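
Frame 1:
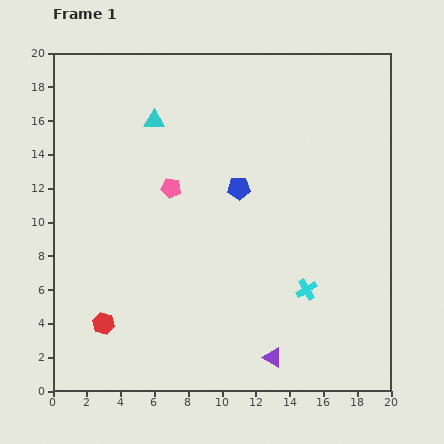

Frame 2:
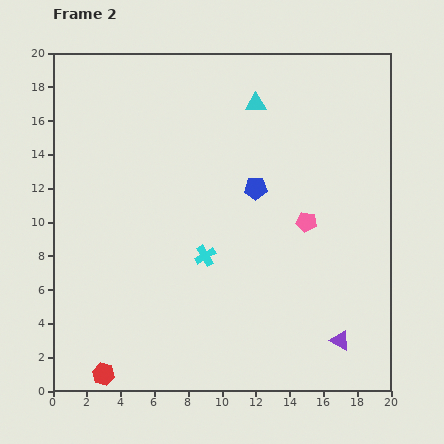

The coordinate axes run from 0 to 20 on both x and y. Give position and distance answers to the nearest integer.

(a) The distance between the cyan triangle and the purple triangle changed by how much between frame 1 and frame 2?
-1

Distance in frame 1: 16. Distance in frame 2: 15.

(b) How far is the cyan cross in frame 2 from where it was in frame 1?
6

The cyan cross moved from (15, 6) to (9, 8), a distance of √(6² + 2²) ≈ 6.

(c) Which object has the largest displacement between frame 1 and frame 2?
the pink pentagon

(moved 8; next 6)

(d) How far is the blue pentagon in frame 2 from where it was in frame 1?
1

The blue pentagon moved from (11, 12) to (12, 12), a distance of √(1² + 0²) ≈ 1.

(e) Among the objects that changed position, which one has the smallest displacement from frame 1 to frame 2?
the blue pentagon

(moved 1)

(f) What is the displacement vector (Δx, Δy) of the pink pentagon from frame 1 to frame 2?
(8, -2)

The pink pentagon was at (7, 12) in frame 1 and (15, 10) in frame 2.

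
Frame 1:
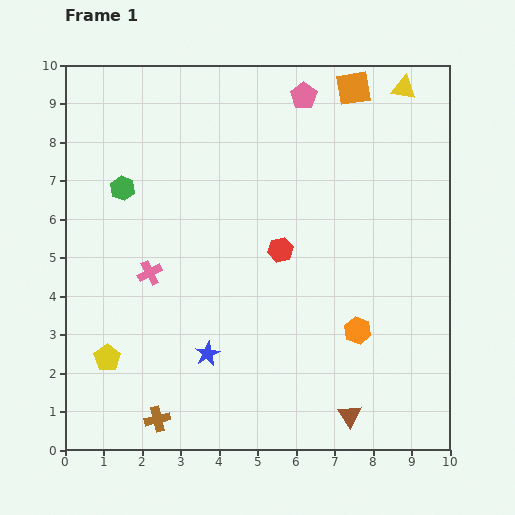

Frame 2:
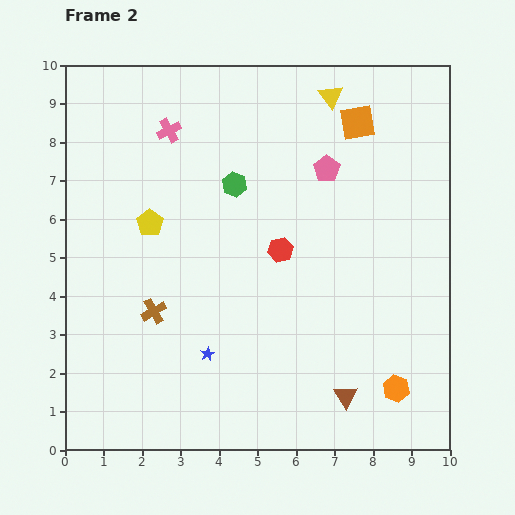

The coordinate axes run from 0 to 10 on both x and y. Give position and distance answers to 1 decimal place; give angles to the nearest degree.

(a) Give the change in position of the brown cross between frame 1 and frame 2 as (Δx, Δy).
(-0.1, 2.8)

The brown cross was at (2.4, 0.8) in frame 1 and (2.3, 3.6) in frame 2.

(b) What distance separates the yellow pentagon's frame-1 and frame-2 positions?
3.7

The yellow pentagon moved from (1.1, 2.4) to (2.2, 5.9), a distance of √(1.1² + 3.5²) ≈ 3.7.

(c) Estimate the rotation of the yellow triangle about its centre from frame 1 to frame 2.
43° clockwise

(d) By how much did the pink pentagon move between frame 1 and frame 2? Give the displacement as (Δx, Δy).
(0.6, -1.9)

The pink pentagon was at (6.2, 9.2) in frame 1 and (6.8, 7.3) in frame 2.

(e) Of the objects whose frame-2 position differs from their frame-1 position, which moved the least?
the brown triangle

(moved 0.5)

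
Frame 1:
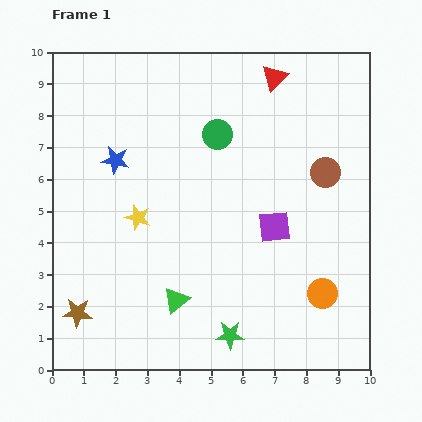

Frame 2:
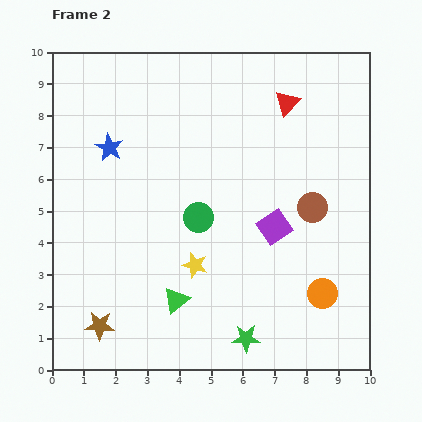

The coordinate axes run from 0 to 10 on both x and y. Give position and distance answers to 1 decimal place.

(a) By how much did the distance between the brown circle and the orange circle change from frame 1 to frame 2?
-1.1

Distance in frame 1: 3.8. Distance in frame 2: 2.7.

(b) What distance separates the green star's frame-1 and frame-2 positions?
0.5

The green star moved from (5.6, 1.1) to (6.1, 1.0), a distance of √(0.5² + 0.1²) ≈ 0.5.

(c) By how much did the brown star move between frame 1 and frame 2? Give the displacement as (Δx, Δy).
(0.7, -0.4)

The brown star was at (0.8, 1.8) in frame 1 and (1.5, 1.4) in frame 2.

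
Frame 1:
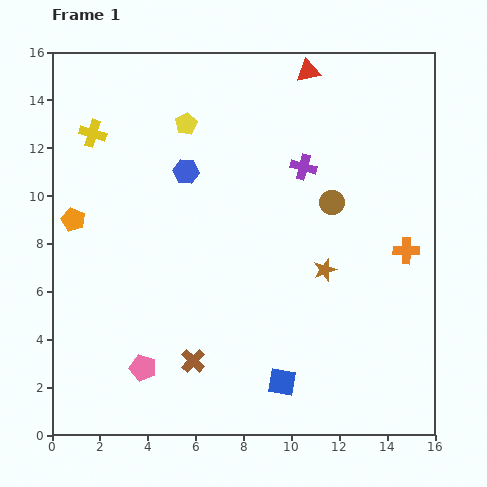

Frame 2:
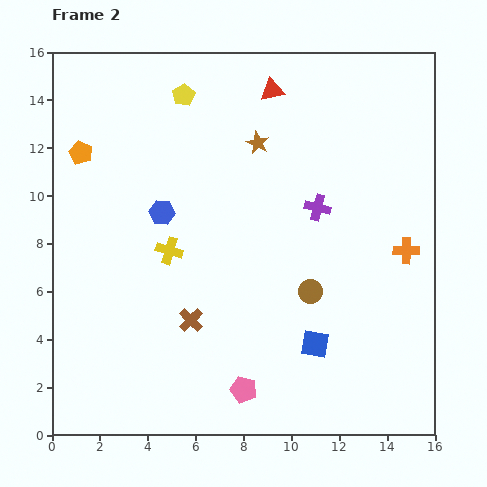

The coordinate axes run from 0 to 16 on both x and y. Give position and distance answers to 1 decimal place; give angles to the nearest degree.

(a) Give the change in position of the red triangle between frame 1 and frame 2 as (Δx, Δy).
(-1.5, -0.8)

The red triangle was at (10.7, 15.2) in frame 1 and (9.2, 14.4) in frame 2.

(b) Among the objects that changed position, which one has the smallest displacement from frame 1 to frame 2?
the yellow pentagon

(moved 1.2)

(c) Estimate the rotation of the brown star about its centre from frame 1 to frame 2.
26° counter-clockwise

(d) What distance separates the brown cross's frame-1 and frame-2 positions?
1.7

The brown cross moved from (5.9, 3.1) to (5.8, 4.8), a distance of √(0.1² + 1.7²) ≈ 1.7.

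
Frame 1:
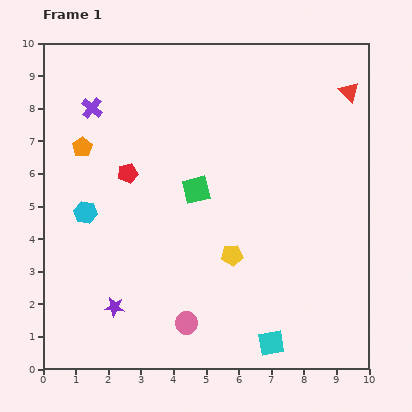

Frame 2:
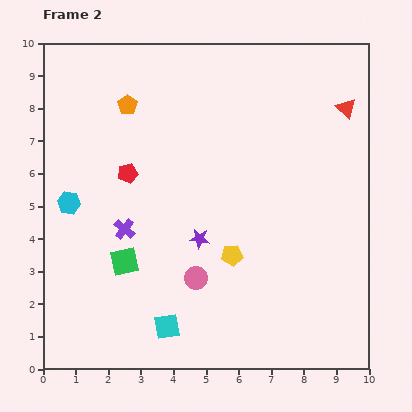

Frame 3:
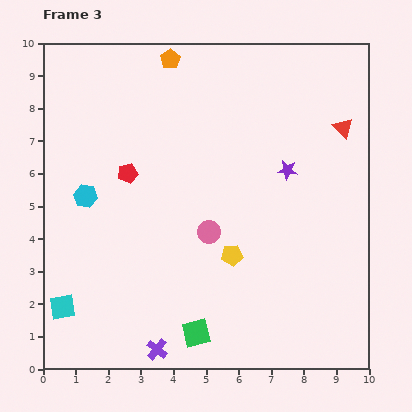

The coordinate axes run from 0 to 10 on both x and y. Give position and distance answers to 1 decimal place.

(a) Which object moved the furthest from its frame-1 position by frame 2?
the purple cross

(moved 3.8; next 3.3)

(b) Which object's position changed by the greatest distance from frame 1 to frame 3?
the purple cross

(moved 7.7; next 6.8)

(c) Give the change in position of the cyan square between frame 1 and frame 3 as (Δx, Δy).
(-6.4, 1.1)

The cyan square was at (7.0, 0.8) in frame 1 and (0.6, 1.9) in frame 3.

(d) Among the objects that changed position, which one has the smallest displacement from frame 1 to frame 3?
the cyan hexagon

(moved 0.5)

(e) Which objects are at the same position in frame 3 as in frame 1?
the red pentagon, the yellow pentagon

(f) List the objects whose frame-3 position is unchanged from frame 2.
the red pentagon, the yellow pentagon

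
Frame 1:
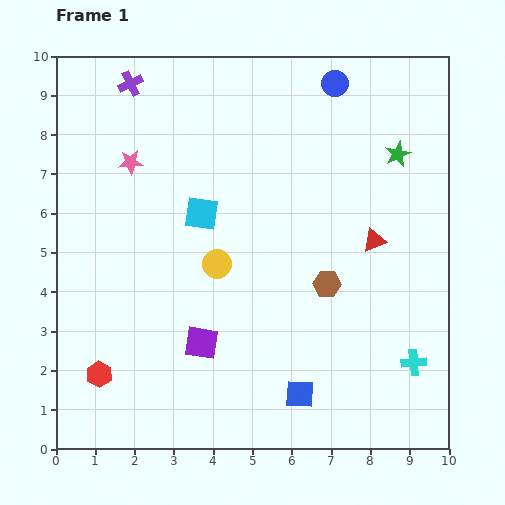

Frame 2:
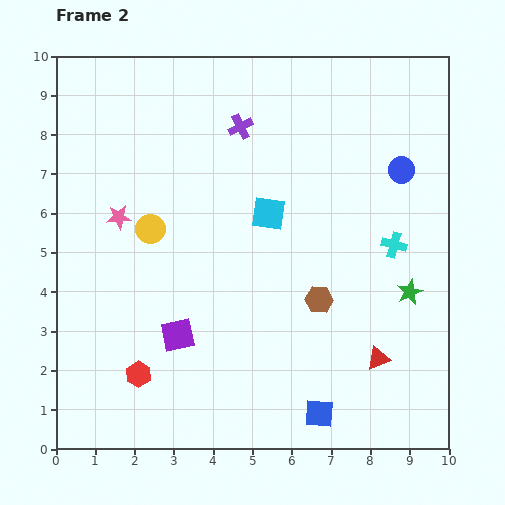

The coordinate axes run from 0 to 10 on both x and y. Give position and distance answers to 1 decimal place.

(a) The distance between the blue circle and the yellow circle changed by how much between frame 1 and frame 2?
+1.1

Distance in frame 1: 5.5. Distance in frame 2: 6.6.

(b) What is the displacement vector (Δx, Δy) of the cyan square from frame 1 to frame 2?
(1.7, 0.0)

The cyan square was at (3.7, 6.0) in frame 1 and (5.4, 6.0) in frame 2.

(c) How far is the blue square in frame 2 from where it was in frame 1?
0.7

The blue square moved from (6.2, 1.4) to (6.7, 0.9), a distance of √(0.5² + 0.5²) ≈ 0.7.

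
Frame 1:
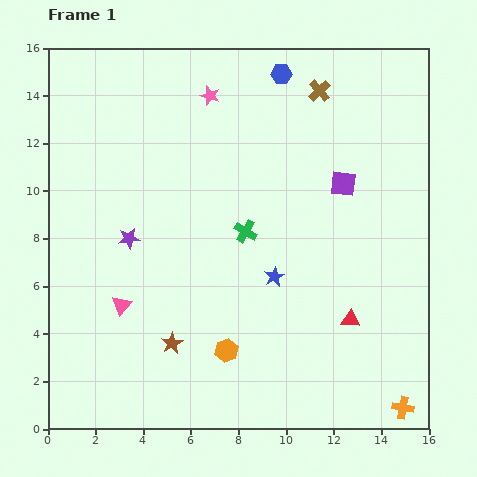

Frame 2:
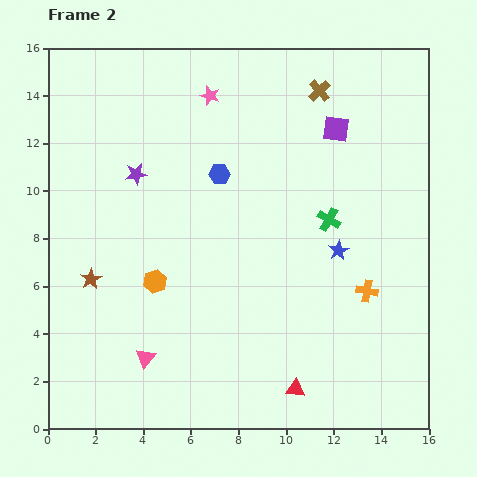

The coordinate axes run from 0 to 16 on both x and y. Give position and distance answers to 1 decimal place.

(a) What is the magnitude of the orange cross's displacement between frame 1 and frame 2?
5.1

The orange cross moved from (14.9, 0.9) to (13.4, 5.8), a distance of √(1.5² + 4.9²) ≈ 5.1.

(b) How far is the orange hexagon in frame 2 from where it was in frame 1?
4.2

The orange hexagon moved from (7.5, 3.3) to (4.5, 6.2), a distance of √(3.0² + 2.9²) ≈ 4.2.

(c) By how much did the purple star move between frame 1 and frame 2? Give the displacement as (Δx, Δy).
(0.3, 2.7)

The purple star was at (3.4, 8.0) in frame 1 and (3.7, 10.7) in frame 2.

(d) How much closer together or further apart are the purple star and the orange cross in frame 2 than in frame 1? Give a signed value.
-2.6

Distance in frame 1: 13.5. Distance in frame 2: 10.9.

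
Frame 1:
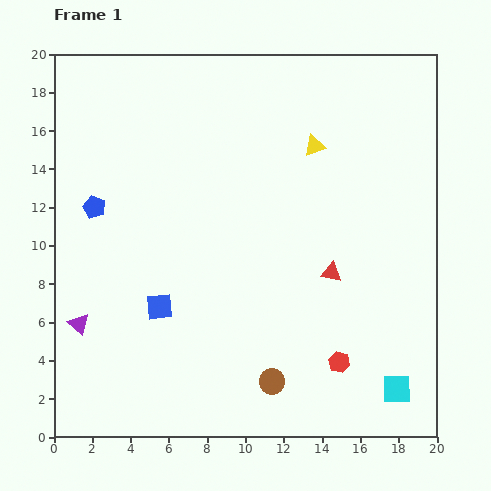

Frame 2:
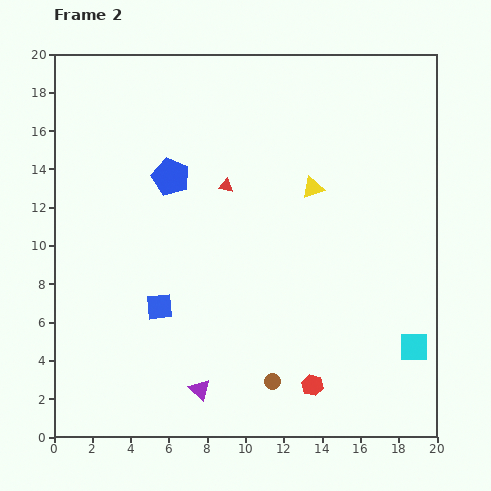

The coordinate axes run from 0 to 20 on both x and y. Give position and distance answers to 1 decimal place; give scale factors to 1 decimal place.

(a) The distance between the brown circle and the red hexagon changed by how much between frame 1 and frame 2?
-1.5

Distance in frame 1: 3.6. Distance in frame 2: 2.1.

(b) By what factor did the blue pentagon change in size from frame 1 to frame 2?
1.7×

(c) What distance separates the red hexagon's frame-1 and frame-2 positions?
1.8

The red hexagon moved from (14.9, 3.9) to (13.5, 2.7), a distance of √(1.4² + 1.2²) ≈ 1.8.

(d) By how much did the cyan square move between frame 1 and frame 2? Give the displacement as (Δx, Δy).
(0.9, 2.2)

The cyan square was at (17.9, 2.5) in frame 1 and (18.8, 4.7) in frame 2.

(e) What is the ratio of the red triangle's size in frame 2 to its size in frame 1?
0.7×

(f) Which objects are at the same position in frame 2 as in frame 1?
the blue square, the brown circle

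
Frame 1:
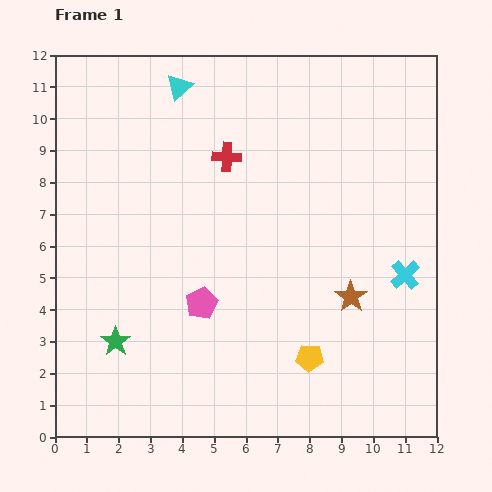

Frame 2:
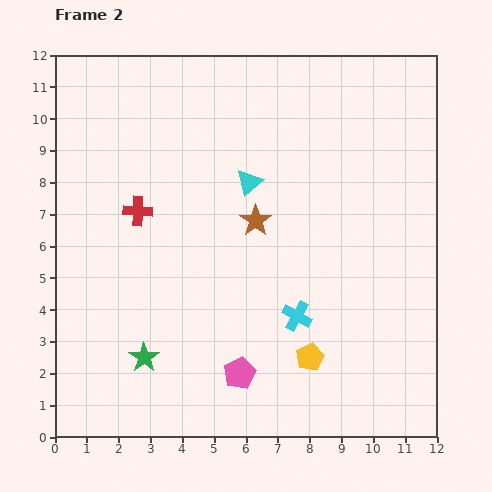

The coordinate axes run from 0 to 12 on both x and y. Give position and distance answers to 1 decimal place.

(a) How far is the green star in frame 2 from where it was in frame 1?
1.0

The green star moved from (1.9, 3.0) to (2.8, 2.5), a distance of √(0.9² + 0.5²) ≈ 1.0.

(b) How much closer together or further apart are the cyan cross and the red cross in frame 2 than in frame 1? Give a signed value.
-0.7

Distance in frame 1: 6.7. Distance in frame 2: 6.0.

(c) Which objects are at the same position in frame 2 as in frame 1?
the yellow pentagon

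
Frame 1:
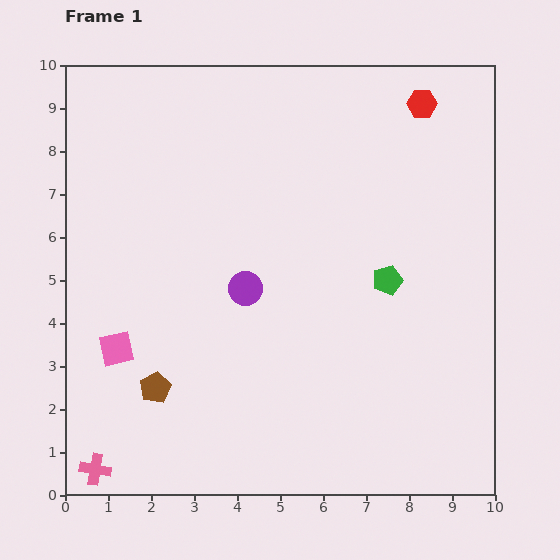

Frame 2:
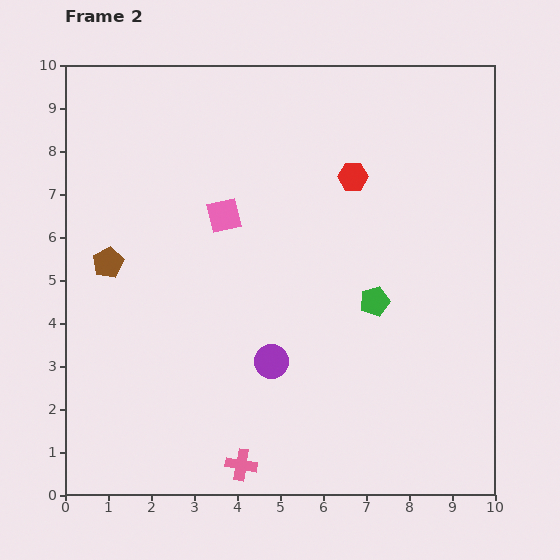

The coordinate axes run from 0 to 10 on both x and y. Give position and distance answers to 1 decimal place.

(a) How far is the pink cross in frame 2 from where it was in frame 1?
3.4

The pink cross moved from (0.7, 0.6) to (4.1, 0.7), a distance of √(3.4² + 0.1²) ≈ 3.4.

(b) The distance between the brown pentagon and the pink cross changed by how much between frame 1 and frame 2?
+3.2

Distance in frame 1: 2.4. Distance in frame 2: 5.6.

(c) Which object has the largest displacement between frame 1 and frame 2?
the pink square

(moved 4.0; next 3.4)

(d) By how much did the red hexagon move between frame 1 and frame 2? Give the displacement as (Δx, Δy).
(-1.6, -1.7)

The red hexagon was at (8.3, 9.1) in frame 1 and (6.7, 7.4) in frame 2.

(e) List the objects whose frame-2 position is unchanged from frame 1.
none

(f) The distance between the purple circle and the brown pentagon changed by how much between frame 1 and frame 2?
+1.3

Distance in frame 1: 3.1. Distance in frame 2: 4.4.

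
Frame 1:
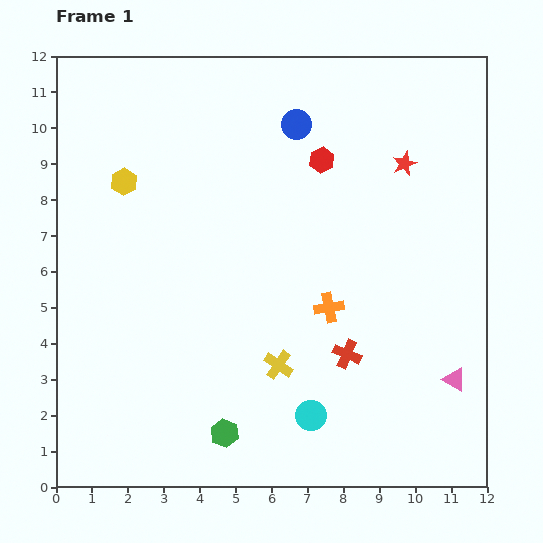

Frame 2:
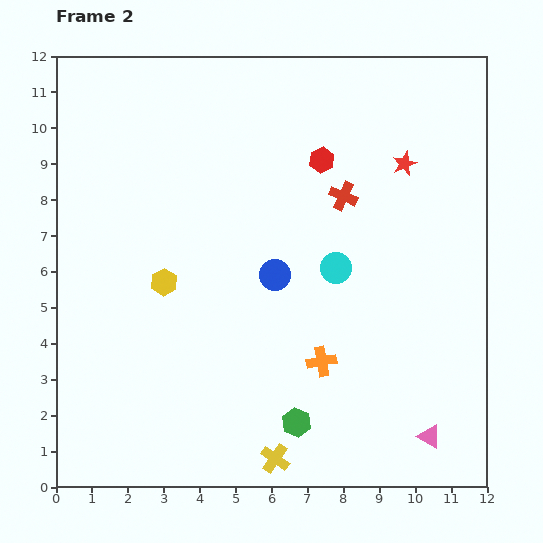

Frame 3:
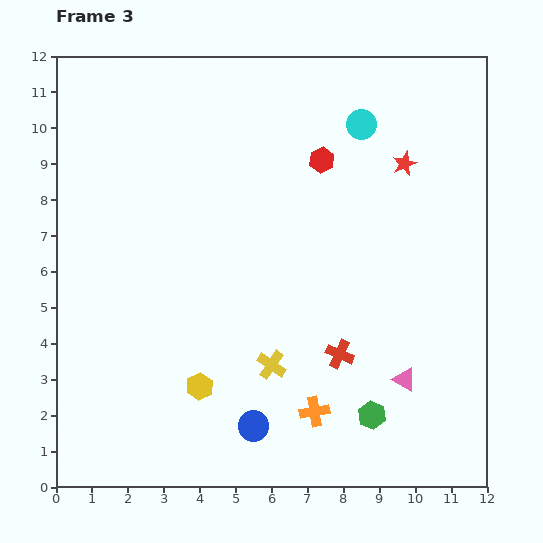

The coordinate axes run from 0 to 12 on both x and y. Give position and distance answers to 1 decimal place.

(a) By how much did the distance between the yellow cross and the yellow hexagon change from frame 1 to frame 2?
-0.9

Distance in frame 1: 6.7. Distance in frame 2: 5.8.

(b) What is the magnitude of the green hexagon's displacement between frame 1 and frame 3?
4.1

The green hexagon moved from (4.7, 1.5) to (8.8, 2.0), a distance of √(4.1² + 0.5²) ≈ 4.1.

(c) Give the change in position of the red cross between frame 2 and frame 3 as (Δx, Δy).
(-0.1, -4.4)

The red cross was at (8.0, 8.1) in frame 2 and (7.9, 3.7) in frame 3.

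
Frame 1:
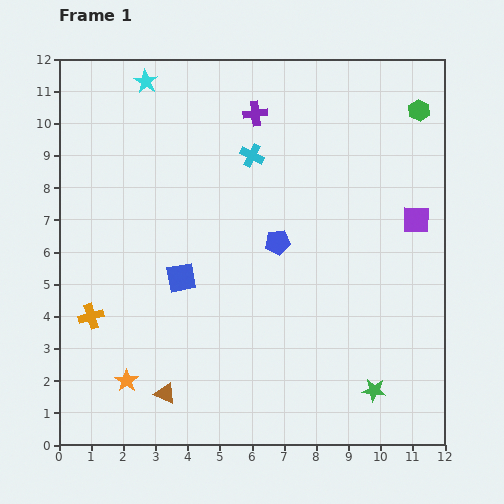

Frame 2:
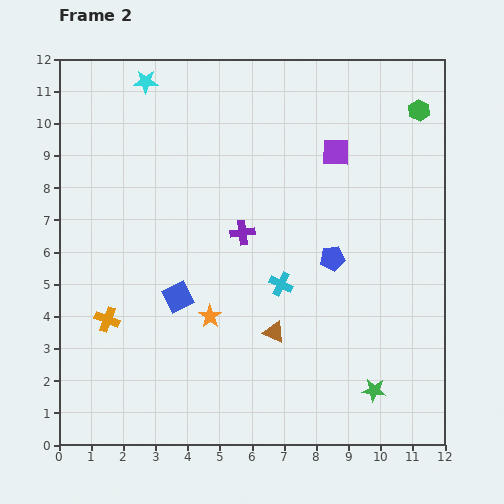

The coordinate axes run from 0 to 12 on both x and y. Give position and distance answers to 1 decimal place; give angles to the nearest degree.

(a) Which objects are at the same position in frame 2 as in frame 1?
the cyan star, the green star, the green hexagon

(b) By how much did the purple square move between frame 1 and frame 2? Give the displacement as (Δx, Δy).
(-2.5, 2.1)

The purple square was at (11.1, 7.0) in frame 1 and (8.6, 9.1) in frame 2.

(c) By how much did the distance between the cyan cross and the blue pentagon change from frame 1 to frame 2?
-1.0

Distance in frame 1: 2.8. Distance in frame 2: 1.8.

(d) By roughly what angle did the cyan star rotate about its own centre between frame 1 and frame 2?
30° counter-clockwise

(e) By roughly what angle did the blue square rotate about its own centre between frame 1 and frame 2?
17° counter-clockwise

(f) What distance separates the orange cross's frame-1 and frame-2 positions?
0.5

The orange cross moved from (1.0, 4.0) to (1.5, 3.9), a distance of √(0.5² + 0.1²) ≈ 0.5.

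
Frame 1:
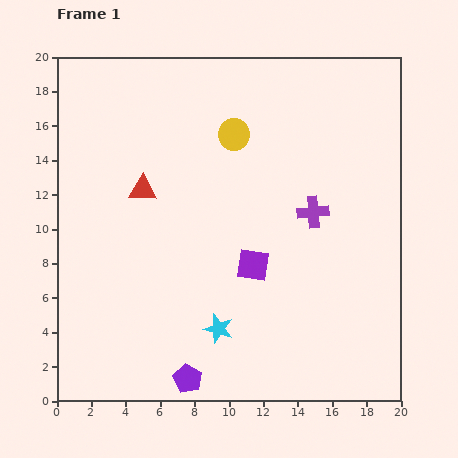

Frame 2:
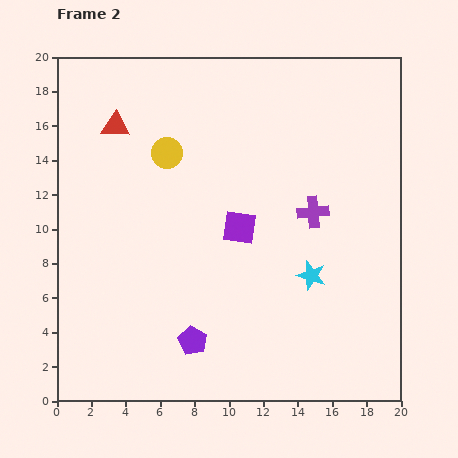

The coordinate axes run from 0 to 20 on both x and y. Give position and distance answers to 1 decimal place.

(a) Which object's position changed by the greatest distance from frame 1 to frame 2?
the cyan star

(moved 6.2; next 4.1)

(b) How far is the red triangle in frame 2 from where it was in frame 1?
4.0

The red triangle moved from (5.0, 12.3) to (3.4, 16.0), a distance of √(1.6² + 3.7²) ≈ 4.0.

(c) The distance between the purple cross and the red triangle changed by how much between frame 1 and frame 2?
+2.5

Distance in frame 1: 10.0. Distance in frame 2: 12.5.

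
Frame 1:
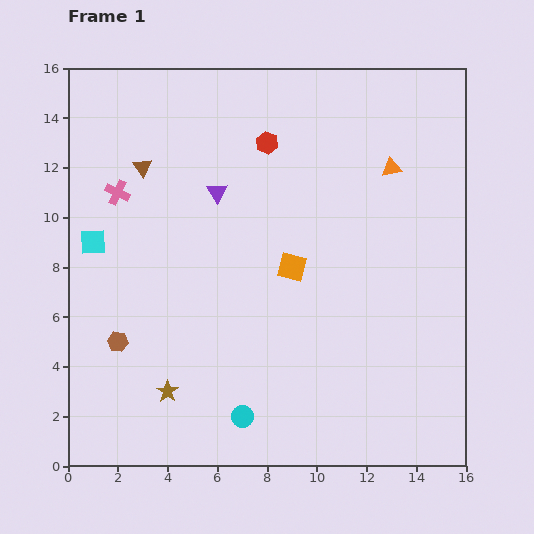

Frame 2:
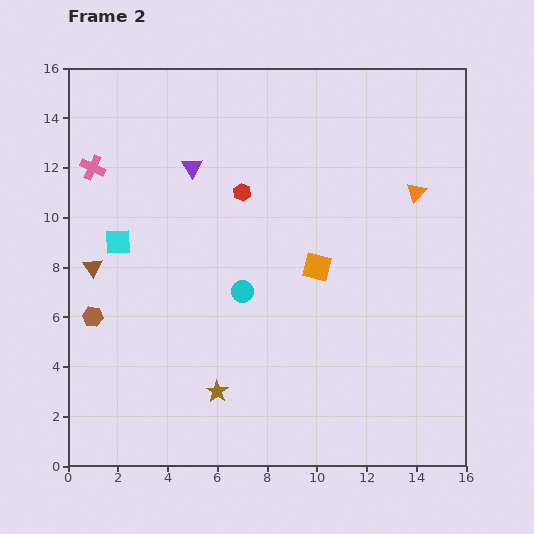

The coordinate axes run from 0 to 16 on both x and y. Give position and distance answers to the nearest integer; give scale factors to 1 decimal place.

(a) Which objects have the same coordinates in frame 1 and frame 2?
none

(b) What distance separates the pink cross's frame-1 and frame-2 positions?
1

The pink cross moved from (2, 11) to (1, 12), a distance of √(1² + 1²) ≈ 1.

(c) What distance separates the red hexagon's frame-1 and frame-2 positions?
2

The red hexagon moved from (8, 13) to (7, 11), a distance of √(1² + 2²) ≈ 2.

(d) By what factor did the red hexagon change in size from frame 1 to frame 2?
0.8×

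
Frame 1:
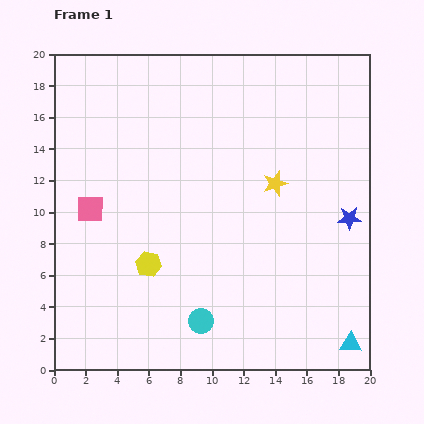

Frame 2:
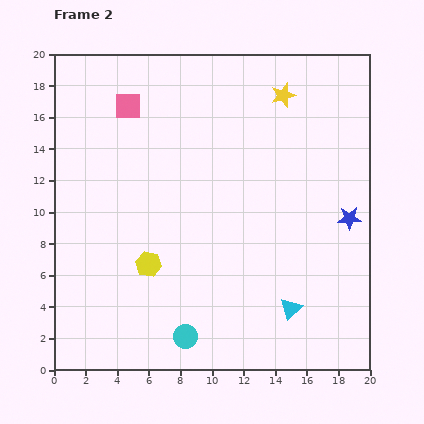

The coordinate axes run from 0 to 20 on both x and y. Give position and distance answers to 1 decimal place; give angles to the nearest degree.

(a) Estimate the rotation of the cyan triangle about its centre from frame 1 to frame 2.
47° counter-clockwise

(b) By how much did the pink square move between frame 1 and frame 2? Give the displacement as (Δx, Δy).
(2.4, 6.5)

The pink square was at (2.3, 10.2) in frame 1 and (4.7, 16.7) in frame 2.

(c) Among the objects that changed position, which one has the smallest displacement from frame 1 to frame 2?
the cyan circle

(moved 1.4)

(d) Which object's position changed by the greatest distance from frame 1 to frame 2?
the pink square

(moved 6.9; next 5.6)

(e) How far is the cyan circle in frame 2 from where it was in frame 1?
1.4

The cyan circle moved from (9.3, 3.1) to (8.3, 2.1), a distance of √(1.0² + 1.0²) ≈ 1.4.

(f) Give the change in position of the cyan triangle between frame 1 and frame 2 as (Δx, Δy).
(-3.8, 2.2)

The cyan triangle was at (18.8, 1.7) in frame 1 and (15.0, 3.9) in frame 2.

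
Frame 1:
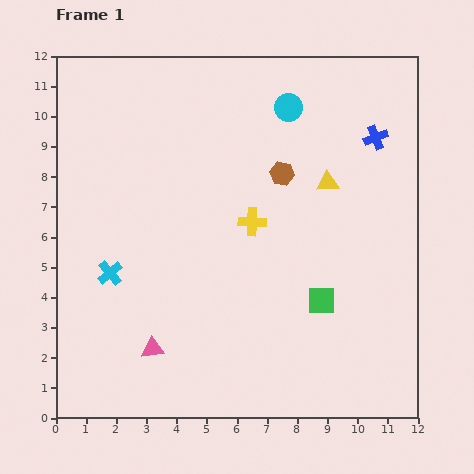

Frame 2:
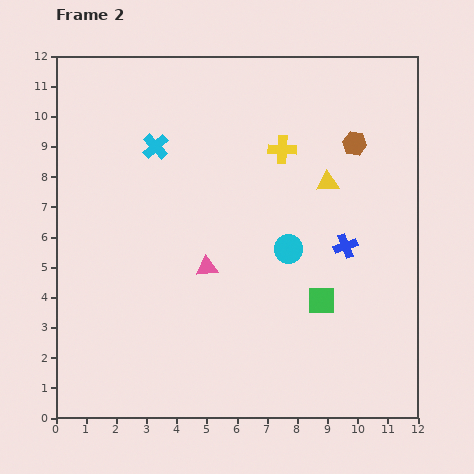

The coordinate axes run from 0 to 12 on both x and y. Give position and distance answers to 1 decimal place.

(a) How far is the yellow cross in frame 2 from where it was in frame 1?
2.6

The yellow cross moved from (6.5, 6.5) to (7.5, 8.9), a distance of √(1.0² + 2.4²) ≈ 2.6.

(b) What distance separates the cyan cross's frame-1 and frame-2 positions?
4.5

The cyan cross moved from (1.8, 4.8) to (3.3, 9.0), a distance of √(1.5² + 4.2²) ≈ 4.5.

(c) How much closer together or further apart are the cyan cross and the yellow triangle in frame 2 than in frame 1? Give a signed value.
-2.0

Distance in frame 1: 7.8. Distance in frame 2: 5.8.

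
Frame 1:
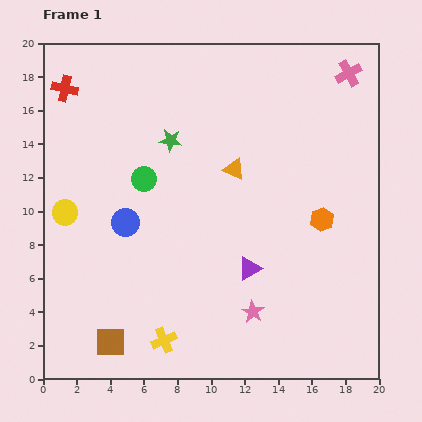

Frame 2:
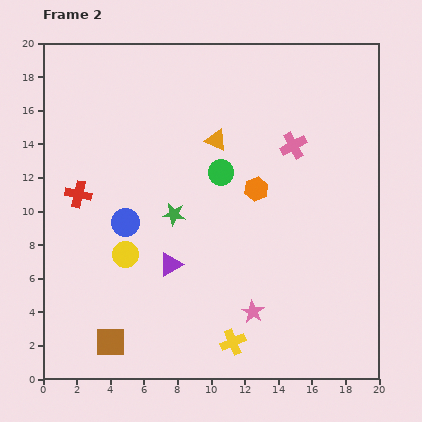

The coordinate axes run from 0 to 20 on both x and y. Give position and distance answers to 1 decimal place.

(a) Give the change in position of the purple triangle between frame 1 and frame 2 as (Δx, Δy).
(-4.7, 0.2)

The purple triangle was at (12.3, 6.6) in frame 1 and (7.6, 6.8) in frame 2.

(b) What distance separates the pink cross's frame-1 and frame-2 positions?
5.4

The pink cross moved from (18.2, 18.2) to (14.9, 13.9), a distance of √(3.3² + 4.3²) ≈ 5.4.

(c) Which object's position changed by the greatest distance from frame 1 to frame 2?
the red cross

(moved 6.4; next 5.4)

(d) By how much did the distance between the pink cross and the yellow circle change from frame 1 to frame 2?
-6.9

Distance in frame 1: 18.8. Distance in frame 2: 11.9.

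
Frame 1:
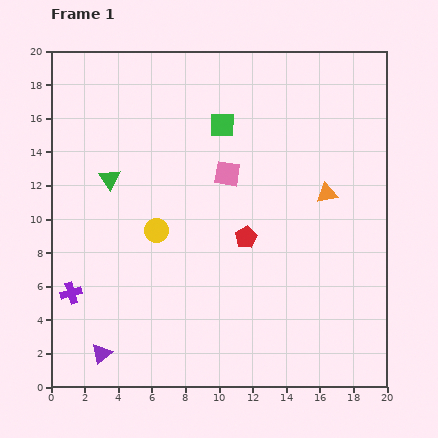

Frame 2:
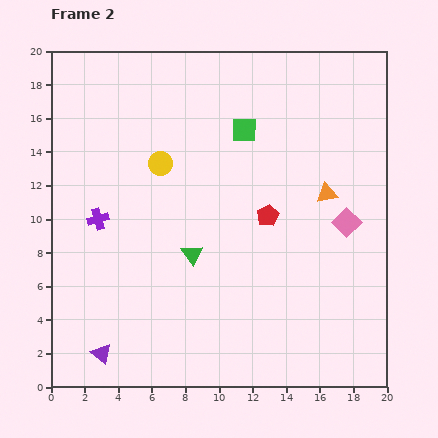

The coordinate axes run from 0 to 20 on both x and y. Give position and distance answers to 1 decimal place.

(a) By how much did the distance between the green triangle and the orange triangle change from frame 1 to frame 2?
-4.1

Distance in frame 1: 12.9. Distance in frame 2: 8.8.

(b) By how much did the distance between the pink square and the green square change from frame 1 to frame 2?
+5.3

Distance in frame 1: 2.9. Distance in frame 2: 8.2.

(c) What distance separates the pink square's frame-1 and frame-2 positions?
7.7

The pink square moved from (10.5, 12.7) to (17.6, 9.8), a distance of √(7.1² + 2.9²) ≈ 7.7.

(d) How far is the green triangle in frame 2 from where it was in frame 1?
6.7

The green triangle moved from (3.5, 12.4) to (8.4, 7.9), a distance of √(4.9² + 4.5²) ≈ 6.7.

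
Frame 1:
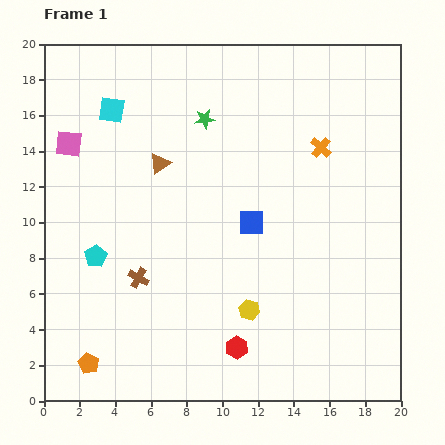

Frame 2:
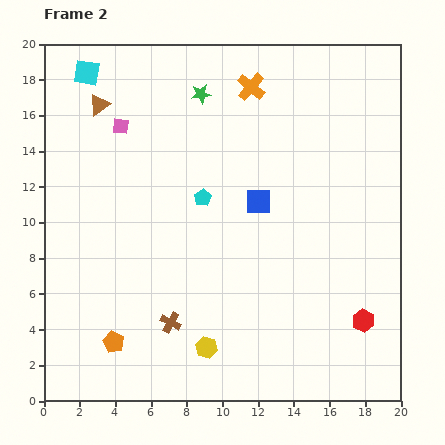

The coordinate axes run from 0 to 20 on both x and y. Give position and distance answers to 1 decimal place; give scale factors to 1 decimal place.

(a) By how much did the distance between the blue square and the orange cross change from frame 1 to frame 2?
+0.7

Distance in frame 1: 5.7. Distance in frame 2: 6.4.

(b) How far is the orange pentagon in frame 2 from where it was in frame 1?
1.8

The orange pentagon moved from (2.5, 2.1) to (3.9, 3.3), a distance of √(1.4² + 1.2²) ≈ 1.8.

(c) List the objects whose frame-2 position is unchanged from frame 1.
none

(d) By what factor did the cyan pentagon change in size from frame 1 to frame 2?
0.8×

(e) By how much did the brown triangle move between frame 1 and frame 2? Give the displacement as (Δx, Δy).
(-3.4, 3.3)

The brown triangle was at (6.5, 13.3) in frame 1 and (3.1, 16.6) in frame 2.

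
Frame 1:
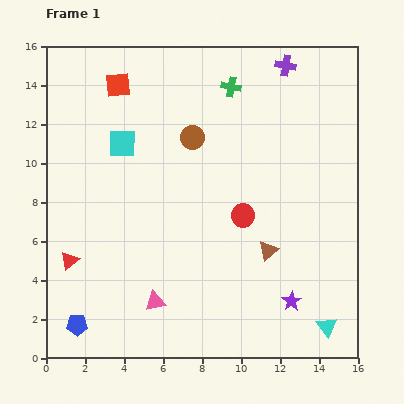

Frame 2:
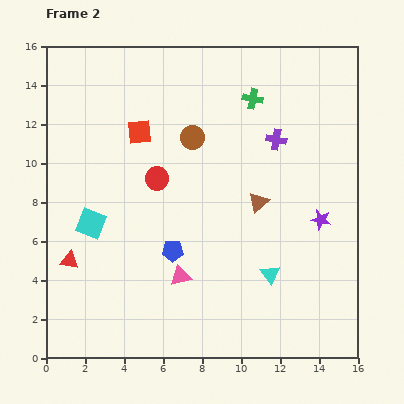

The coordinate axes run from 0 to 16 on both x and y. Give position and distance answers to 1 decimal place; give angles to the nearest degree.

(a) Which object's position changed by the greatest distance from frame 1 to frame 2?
the blue pentagon

(moved 6.2; next 4.8)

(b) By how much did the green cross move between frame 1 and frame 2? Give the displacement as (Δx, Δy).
(1.1, -0.6)

The green cross was at (9.5, 13.9) in frame 1 and (10.6, 13.3) in frame 2.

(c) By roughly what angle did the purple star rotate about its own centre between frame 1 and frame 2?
27° counter-clockwise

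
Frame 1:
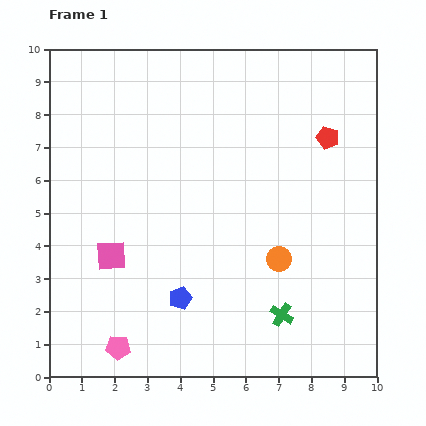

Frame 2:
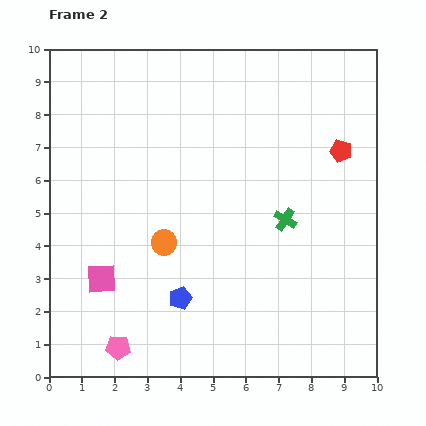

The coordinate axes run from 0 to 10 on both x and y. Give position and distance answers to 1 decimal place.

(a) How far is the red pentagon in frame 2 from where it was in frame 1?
0.6

The red pentagon moved from (8.5, 7.3) to (8.9, 6.9), a distance of √(0.4² + 0.4²) ≈ 0.6.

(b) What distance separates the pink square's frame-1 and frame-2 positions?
0.8

The pink square moved from (1.9, 3.7) to (1.6, 3.0), a distance of √(0.3² + 0.7²) ≈ 0.8.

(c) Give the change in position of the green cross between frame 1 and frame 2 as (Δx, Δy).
(0.1, 2.9)

The green cross was at (7.1, 1.9) in frame 1 and (7.2, 4.8) in frame 2.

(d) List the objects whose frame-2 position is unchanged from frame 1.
the pink pentagon, the blue pentagon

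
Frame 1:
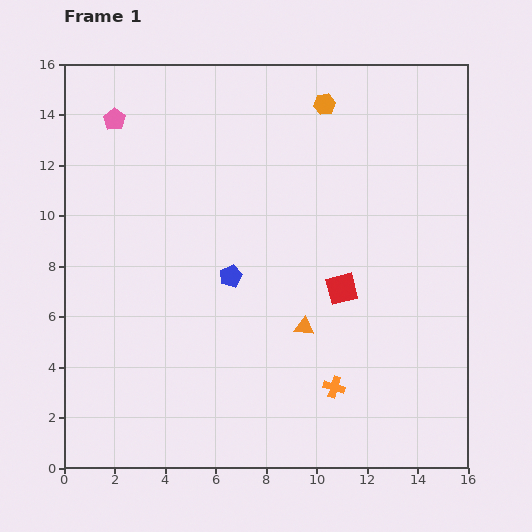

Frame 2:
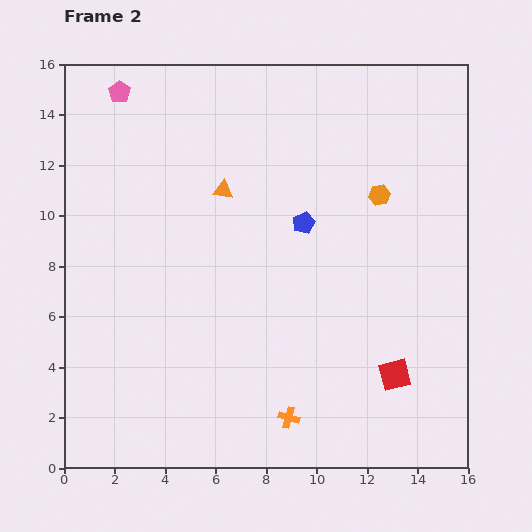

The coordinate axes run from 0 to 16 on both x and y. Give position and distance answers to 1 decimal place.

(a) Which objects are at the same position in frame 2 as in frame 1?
none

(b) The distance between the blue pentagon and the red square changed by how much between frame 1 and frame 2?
+2.6

Distance in frame 1: 4.4. Distance in frame 2: 7.0.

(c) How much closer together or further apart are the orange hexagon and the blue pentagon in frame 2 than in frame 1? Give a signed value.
-4.5

Distance in frame 1: 7.7. Distance in frame 2: 3.2.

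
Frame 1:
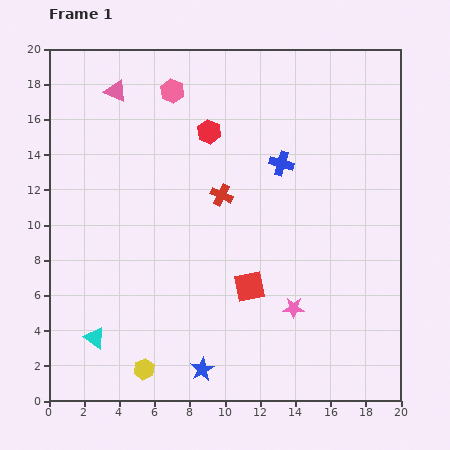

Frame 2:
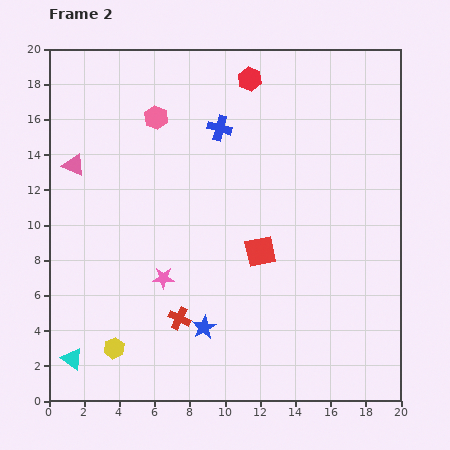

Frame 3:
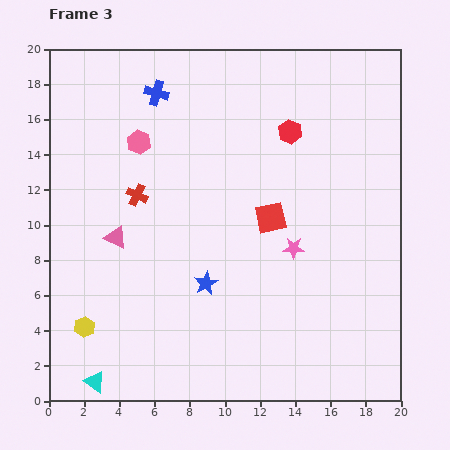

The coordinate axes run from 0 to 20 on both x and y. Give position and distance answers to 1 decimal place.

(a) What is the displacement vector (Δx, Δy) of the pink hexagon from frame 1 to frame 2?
(-0.9, -1.5)

The pink hexagon was at (7.0, 17.6) in frame 1 and (6.1, 16.1) in frame 2.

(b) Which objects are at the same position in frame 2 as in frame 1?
none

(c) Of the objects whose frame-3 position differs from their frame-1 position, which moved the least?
the cyan triangle

(moved 2.5)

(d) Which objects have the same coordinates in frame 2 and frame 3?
none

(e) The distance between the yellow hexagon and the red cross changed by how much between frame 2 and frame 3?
+4.0

Distance in frame 2: 4.1. Distance in frame 3: 8.1.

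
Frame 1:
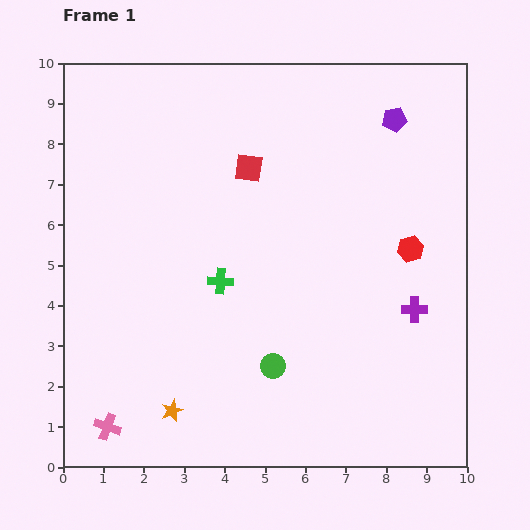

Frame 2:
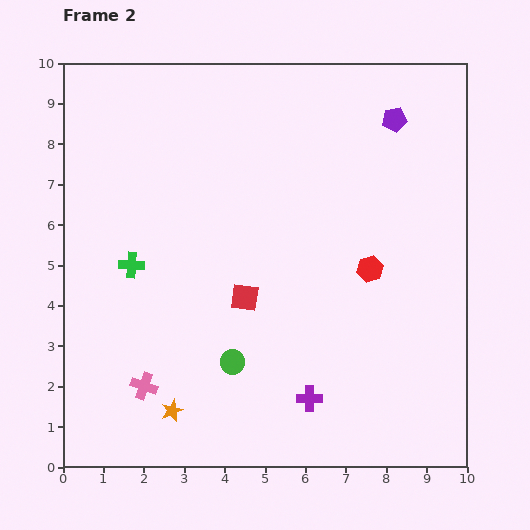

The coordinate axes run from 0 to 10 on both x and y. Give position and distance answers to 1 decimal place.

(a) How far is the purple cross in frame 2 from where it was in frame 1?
3.4

The purple cross moved from (8.7, 3.9) to (6.1, 1.7), a distance of √(2.6² + 2.2²) ≈ 3.4.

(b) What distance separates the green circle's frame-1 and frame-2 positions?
1.0

The green circle moved from (5.2, 2.5) to (4.2, 2.6), a distance of √(1.0² + 0.1²) ≈ 1.0.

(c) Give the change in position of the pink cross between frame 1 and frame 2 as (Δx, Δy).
(0.9, 1.0)

The pink cross was at (1.1, 1.0) in frame 1 and (2.0, 2.0) in frame 2.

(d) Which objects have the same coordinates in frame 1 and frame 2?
the orange star, the purple pentagon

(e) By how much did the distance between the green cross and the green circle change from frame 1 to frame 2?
+1.0

Distance in frame 1: 2.5. Distance in frame 2: 3.5.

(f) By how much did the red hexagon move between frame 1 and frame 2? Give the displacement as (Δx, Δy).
(-1.0, -0.5)

The red hexagon was at (8.6, 5.4) in frame 1 and (7.6, 4.9) in frame 2.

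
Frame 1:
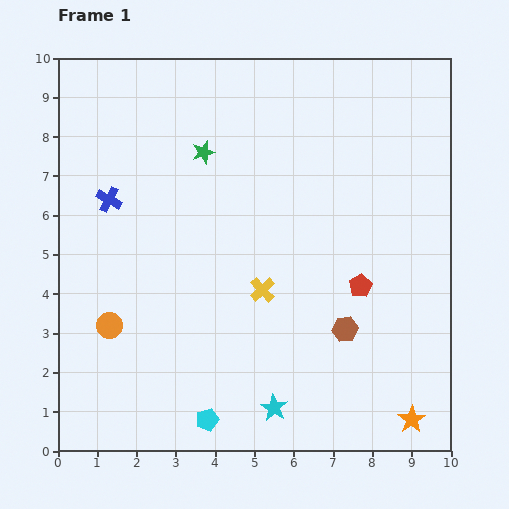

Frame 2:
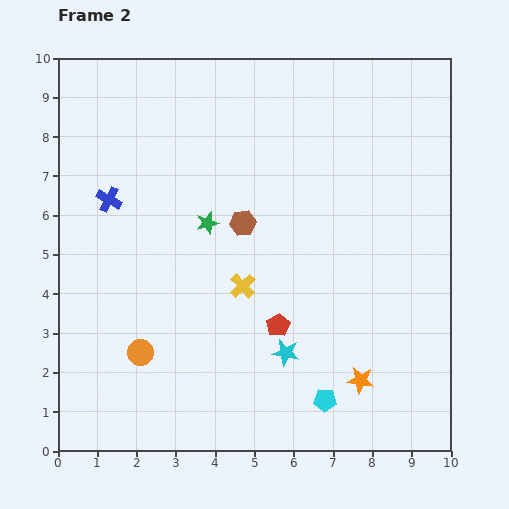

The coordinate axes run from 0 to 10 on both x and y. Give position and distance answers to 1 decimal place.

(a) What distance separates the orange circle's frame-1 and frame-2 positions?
1.1

The orange circle moved from (1.3, 3.2) to (2.1, 2.5), a distance of √(0.8² + 0.7²) ≈ 1.1.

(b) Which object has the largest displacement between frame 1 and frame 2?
the brown hexagon

(moved 3.7; next 3.0)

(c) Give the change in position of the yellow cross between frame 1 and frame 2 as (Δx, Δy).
(-0.5, 0.1)

The yellow cross was at (5.2, 4.1) in frame 1 and (4.7, 4.2) in frame 2.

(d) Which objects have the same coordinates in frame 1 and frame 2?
the blue cross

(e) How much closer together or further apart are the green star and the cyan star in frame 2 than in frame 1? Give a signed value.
-2.8

Distance in frame 1: 6.7. Distance in frame 2: 3.9.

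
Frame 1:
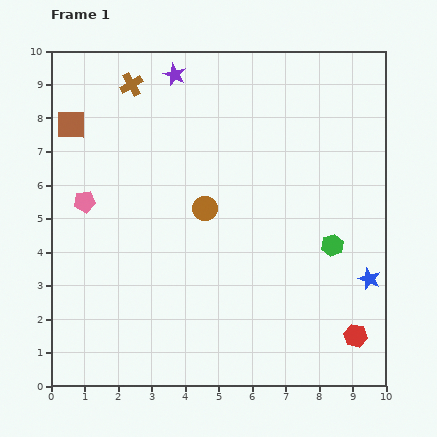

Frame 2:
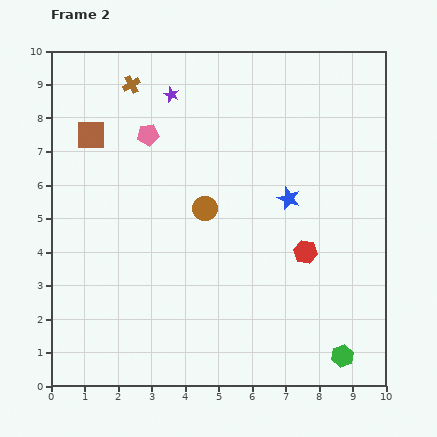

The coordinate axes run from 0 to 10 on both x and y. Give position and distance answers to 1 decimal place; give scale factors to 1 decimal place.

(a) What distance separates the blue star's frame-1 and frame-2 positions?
3.4

The blue star moved from (9.5, 3.2) to (7.1, 5.6), a distance of √(2.4² + 2.4²) ≈ 3.4.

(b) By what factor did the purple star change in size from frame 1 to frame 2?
0.7×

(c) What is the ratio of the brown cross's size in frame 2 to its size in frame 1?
0.8×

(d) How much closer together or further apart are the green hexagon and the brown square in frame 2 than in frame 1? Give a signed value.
+1.4

Distance in frame 1: 8.6. Distance in frame 2: 10.0.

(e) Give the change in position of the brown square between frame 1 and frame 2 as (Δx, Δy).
(0.6, -0.3)

The brown square was at (0.6, 7.8) in frame 1 and (1.2, 7.5) in frame 2.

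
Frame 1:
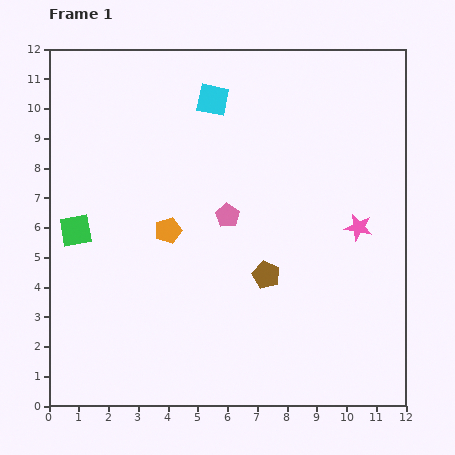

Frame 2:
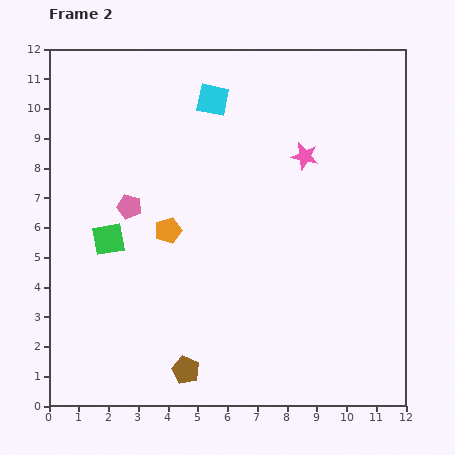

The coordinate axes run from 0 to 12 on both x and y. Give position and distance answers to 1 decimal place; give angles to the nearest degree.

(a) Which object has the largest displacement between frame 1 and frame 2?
the brown pentagon

(moved 4.2; next 3.3)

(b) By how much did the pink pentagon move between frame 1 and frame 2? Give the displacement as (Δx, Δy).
(-3.3, 0.3)

The pink pentagon was at (6.0, 6.4) in frame 1 and (2.7, 6.7) in frame 2.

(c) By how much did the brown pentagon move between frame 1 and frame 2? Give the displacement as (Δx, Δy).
(-2.7, -3.2)

The brown pentagon was at (7.3, 4.4) in frame 1 and (4.6, 1.2) in frame 2.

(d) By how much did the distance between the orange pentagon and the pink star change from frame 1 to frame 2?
-1.2

Distance in frame 1: 6.4. Distance in frame 2: 5.2.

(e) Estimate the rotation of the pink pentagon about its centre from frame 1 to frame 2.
18° counter-clockwise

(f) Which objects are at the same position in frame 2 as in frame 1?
the orange pentagon, the cyan square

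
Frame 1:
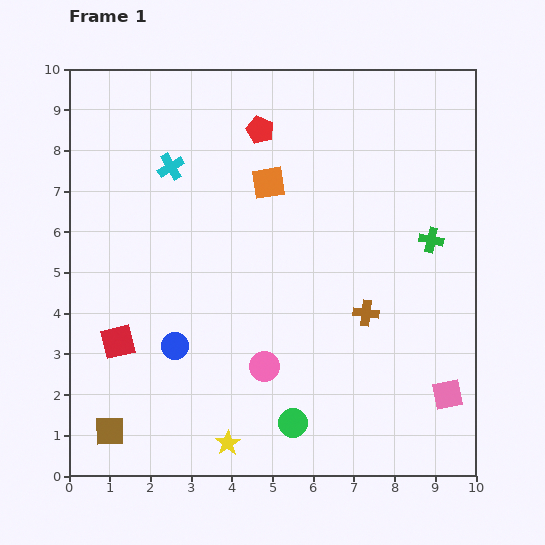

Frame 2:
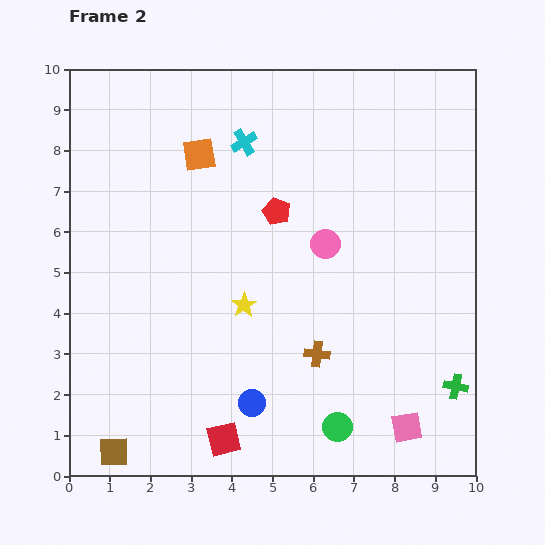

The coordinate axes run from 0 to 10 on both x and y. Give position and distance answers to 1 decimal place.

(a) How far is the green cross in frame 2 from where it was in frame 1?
3.6

The green cross moved from (8.9, 5.8) to (9.5, 2.2), a distance of √(0.6² + 3.6²) ≈ 3.6.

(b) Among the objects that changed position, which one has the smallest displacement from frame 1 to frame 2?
the brown square

(moved 0.5)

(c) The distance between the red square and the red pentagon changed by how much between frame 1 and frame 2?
-0.6

Distance in frame 1: 6.3. Distance in frame 2: 5.7.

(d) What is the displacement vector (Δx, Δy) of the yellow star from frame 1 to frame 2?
(0.4, 3.4)

The yellow star was at (3.9, 0.8) in frame 1 and (4.3, 4.2) in frame 2.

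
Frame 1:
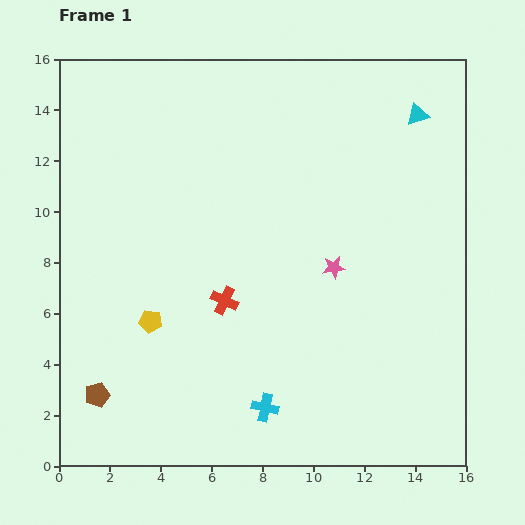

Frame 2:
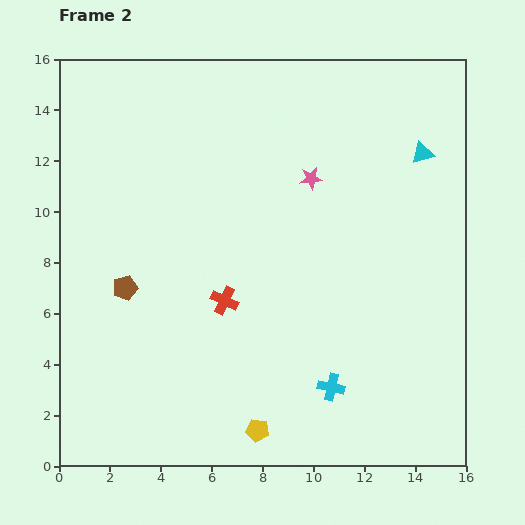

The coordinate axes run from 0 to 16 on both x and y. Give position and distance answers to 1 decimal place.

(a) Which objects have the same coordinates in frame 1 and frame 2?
the red cross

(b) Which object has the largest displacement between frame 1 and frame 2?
the yellow pentagon

(moved 6.0; next 4.3)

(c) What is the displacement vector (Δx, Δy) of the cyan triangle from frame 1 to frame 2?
(0.2, -1.5)

The cyan triangle was at (14.1, 13.8) in frame 1 and (14.3, 12.3) in frame 2.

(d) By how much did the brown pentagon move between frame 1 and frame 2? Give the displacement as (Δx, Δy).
(1.1, 4.2)

The brown pentagon was at (1.5, 2.8) in frame 1 and (2.6, 7.0) in frame 2.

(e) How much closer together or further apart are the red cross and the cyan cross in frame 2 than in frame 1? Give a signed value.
+0.9

Distance in frame 1: 4.5. Distance in frame 2: 5.4.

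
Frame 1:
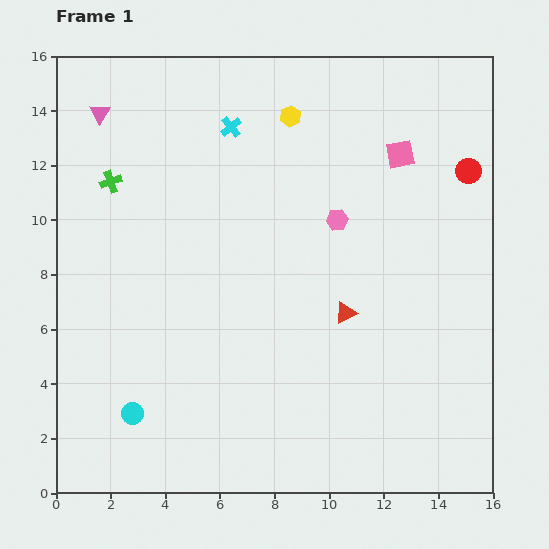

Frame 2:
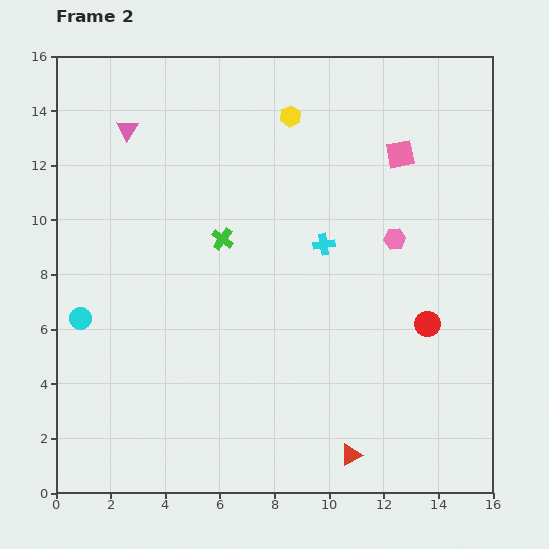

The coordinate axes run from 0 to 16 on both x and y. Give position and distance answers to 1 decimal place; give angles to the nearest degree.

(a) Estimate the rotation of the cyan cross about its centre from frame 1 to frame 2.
31° clockwise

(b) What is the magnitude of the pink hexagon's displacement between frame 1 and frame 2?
2.2

The pink hexagon moved from (10.3, 10.0) to (12.4, 9.3), a distance of √(2.1² + 0.7²) ≈ 2.2.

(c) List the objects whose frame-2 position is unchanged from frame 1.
the pink square, the yellow hexagon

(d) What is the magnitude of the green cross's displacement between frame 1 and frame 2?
4.6

The green cross moved from (2.0, 11.4) to (6.1, 9.3), a distance of √(4.1² + 2.1²) ≈ 4.6.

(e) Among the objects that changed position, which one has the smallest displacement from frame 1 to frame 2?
the pink triangle

(moved 1.2)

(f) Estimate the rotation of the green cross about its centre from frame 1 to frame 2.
34° counter-clockwise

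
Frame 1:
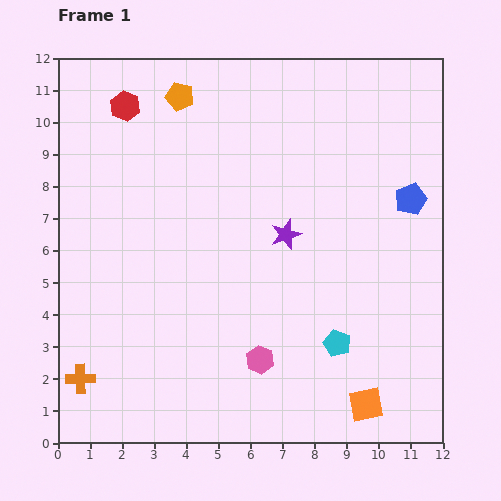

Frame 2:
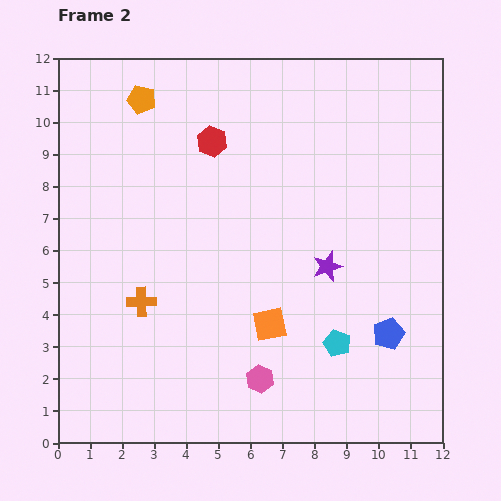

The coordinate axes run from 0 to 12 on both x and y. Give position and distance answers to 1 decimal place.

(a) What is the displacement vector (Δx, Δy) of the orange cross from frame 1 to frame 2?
(1.9, 2.4)

The orange cross was at (0.7, 2.0) in frame 1 and (2.6, 4.4) in frame 2.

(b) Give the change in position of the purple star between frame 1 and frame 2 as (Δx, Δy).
(1.3, -1.0)

The purple star was at (7.1, 6.5) in frame 1 and (8.4, 5.5) in frame 2.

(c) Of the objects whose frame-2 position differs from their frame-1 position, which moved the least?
the pink hexagon

(moved 0.6)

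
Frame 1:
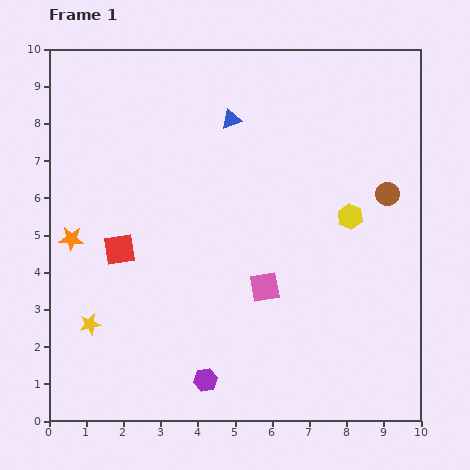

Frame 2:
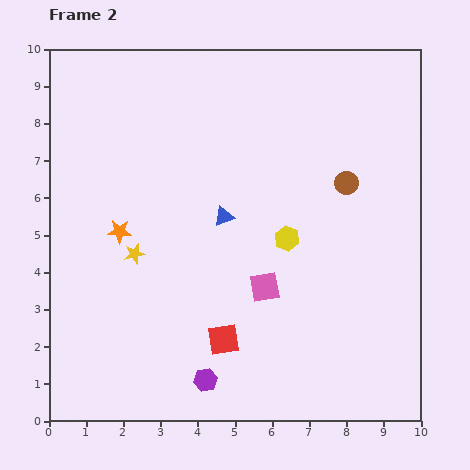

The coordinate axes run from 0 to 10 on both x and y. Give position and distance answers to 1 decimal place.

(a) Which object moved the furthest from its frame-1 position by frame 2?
the red square

(moved 3.7; next 2.6)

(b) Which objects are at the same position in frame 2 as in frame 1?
the pink square, the purple hexagon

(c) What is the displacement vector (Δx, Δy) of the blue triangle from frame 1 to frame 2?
(-0.2, -2.6)

The blue triangle was at (4.9, 8.1) in frame 1 and (4.7, 5.5) in frame 2.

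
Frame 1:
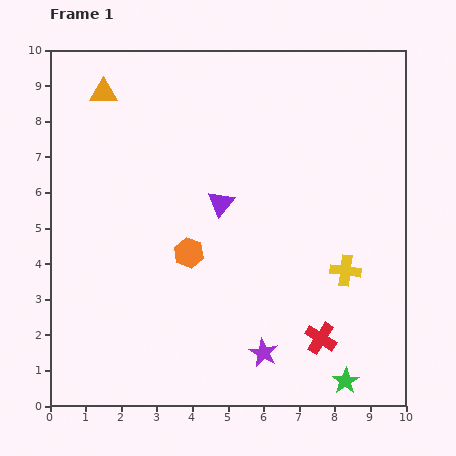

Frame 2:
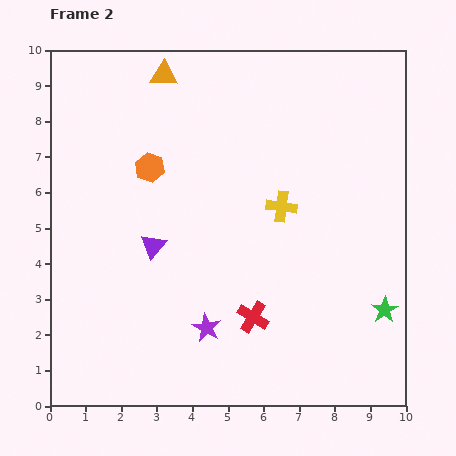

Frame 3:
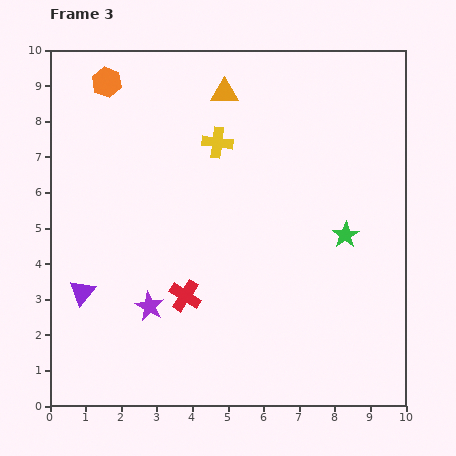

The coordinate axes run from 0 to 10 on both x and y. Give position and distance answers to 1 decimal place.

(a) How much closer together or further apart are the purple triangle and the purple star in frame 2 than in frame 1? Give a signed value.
-1.7

Distance in frame 1: 4.4. Distance in frame 2: 2.7.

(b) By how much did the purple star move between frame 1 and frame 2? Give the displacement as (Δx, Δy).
(-1.6, 0.7)

The purple star was at (6.0, 1.5) in frame 1 and (4.4, 2.2) in frame 2.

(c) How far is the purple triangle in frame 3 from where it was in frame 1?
4.6

The purple triangle moved from (4.8, 5.7) to (0.9, 3.2), a distance of √(3.9² + 2.5²) ≈ 4.6.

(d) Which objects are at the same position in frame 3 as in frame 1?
none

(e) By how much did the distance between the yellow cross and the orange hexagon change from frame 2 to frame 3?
-0.4

Distance in frame 2: 3.9. Distance in frame 3: 3.5.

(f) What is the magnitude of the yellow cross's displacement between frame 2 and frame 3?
2.5

The yellow cross moved from (6.5, 5.6) to (4.7, 7.4), a distance of √(1.8² + 1.8²) ≈ 2.5.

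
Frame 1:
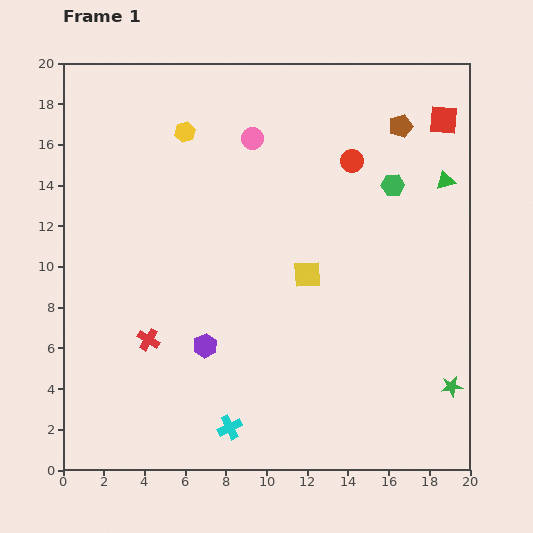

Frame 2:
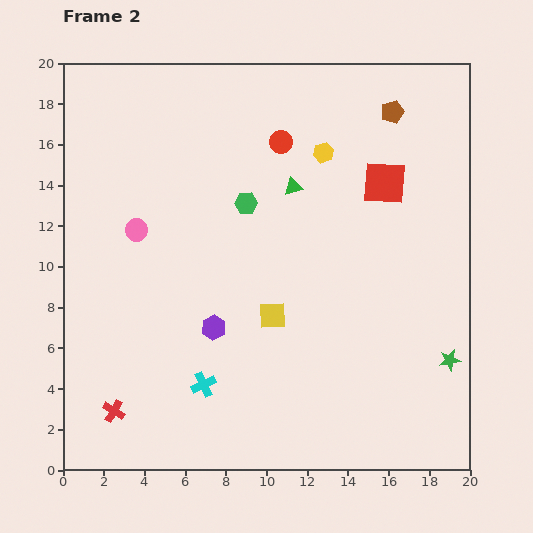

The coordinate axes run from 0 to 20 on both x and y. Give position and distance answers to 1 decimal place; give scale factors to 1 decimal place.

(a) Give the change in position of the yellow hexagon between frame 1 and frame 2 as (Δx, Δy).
(6.8, -1.0)

The yellow hexagon was at (6.0, 16.6) in frame 1 and (12.8, 15.6) in frame 2.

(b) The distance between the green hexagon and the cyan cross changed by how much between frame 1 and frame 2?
-5.2

Distance in frame 1: 14.3. Distance in frame 2: 9.1.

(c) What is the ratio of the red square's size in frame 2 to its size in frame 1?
1.5×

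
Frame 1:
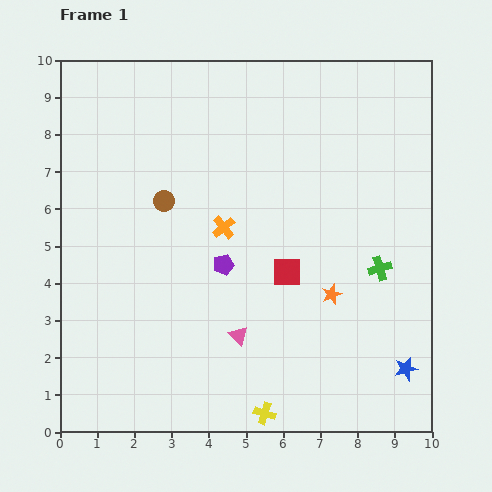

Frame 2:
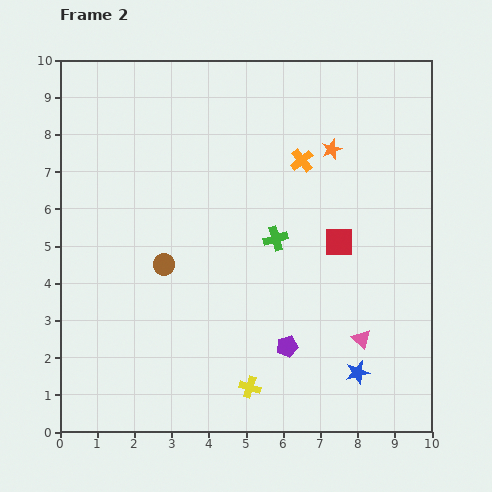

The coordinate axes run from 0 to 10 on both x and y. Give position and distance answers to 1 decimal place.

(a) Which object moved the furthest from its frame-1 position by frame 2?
the orange star

(moved 3.9; next 3.3)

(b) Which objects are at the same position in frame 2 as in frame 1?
none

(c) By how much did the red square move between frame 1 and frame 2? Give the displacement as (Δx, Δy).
(1.4, 0.8)

The red square was at (6.1, 4.3) in frame 1 and (7.5, 5.1) in frame 2.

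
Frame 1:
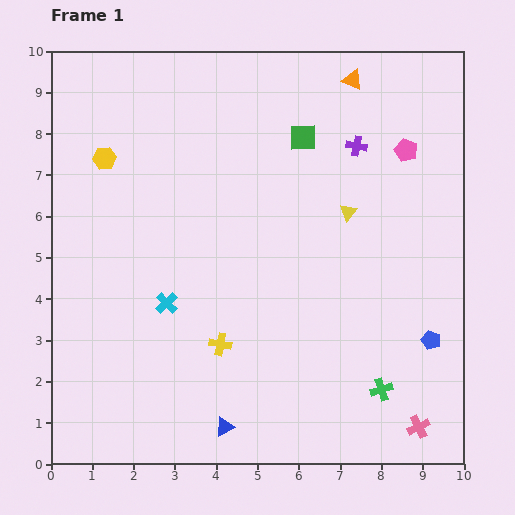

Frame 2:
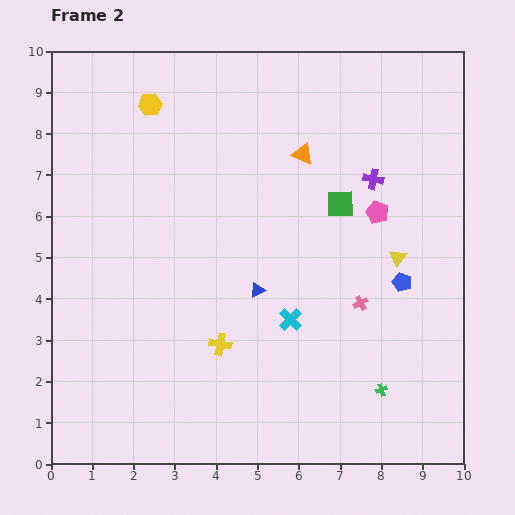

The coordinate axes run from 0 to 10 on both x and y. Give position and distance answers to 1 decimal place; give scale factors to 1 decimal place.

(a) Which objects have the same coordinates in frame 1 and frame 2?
the yellow cross, the green cross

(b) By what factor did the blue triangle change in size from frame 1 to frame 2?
0.8×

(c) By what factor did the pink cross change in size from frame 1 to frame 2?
0.6×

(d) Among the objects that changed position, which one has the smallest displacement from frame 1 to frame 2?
the purple cross

(moved 0.9)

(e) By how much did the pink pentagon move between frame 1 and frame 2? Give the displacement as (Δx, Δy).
(-0.7, -1.5)

The pink pentagon was at (8.6, 7.6) in frame 1 and (7.9, 6.1) in frame 2.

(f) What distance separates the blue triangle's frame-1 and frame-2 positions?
3.4

The blue triangle moved from (4.2, 0.9) to (5.0, 4.2), a distance of √(0.8² + 3.3²) ≈ 3.4.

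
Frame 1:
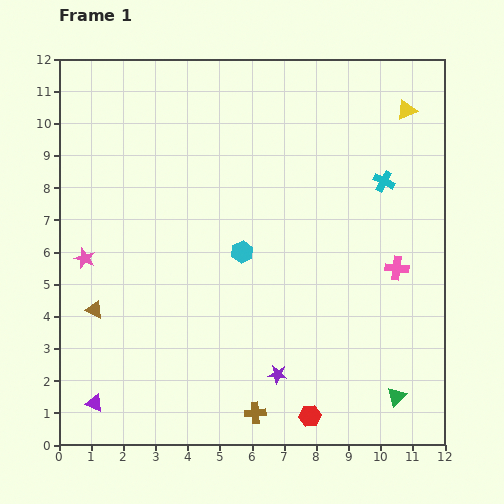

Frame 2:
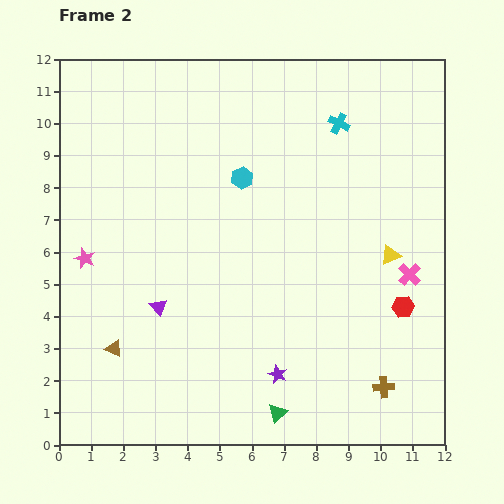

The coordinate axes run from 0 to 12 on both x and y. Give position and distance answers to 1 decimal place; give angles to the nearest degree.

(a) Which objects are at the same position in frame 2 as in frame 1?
the purple star, the pink star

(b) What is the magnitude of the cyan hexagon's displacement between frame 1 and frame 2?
2.3

The cyan hexagon moved from (5.7, 6.0) to (5.7, 8.3), a distance of √(0.0² + 2.3²) ≈ 2.3.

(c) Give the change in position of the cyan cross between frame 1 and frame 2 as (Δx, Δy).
(-1.4, 1.8)

The cyan cross was at (10.1, 8.2) in frame 1 and (8.7, 10.0) in frame 2.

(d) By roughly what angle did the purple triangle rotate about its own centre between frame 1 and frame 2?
29° clockwise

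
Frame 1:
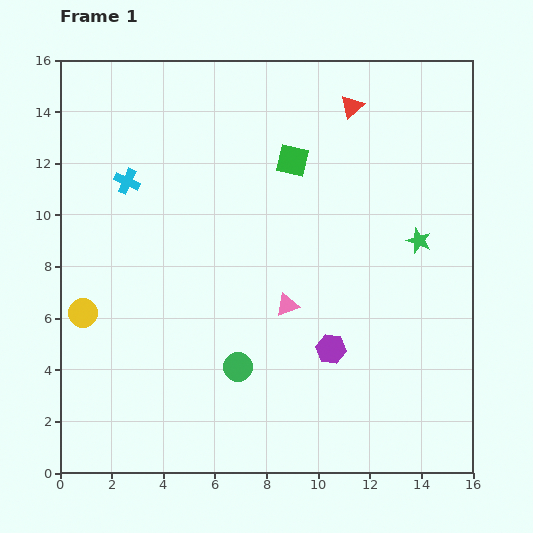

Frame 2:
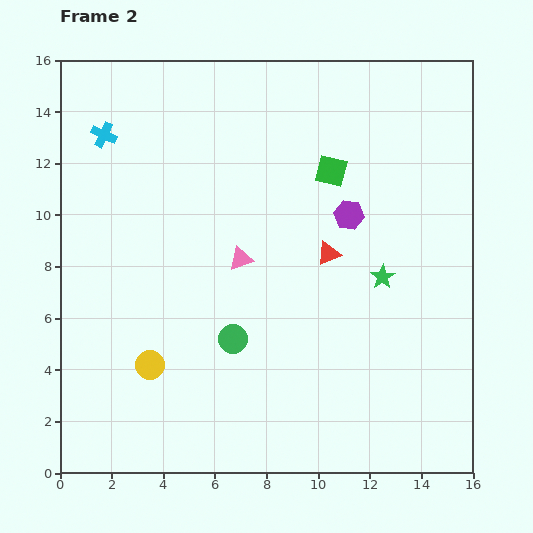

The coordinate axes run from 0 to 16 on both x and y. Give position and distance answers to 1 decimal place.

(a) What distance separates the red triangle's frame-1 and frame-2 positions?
5.8

The red triangle moved from (11.3, 14.2) to (10.4, 8.5), a distance of √(0.9² + 5.7²) ≈ 5.8.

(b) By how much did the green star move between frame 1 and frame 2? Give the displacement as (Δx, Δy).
(-1.4, -1.4)

The green star was at (13.9, 9.0) in frame 1 and (12.5, 7.6) in frame 2.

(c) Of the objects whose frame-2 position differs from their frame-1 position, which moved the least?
the green circle

(moved 1.1)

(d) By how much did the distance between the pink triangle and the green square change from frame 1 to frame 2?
-0.7

Distance in frame 1: 5.6. Distance in frame 2: 4.9.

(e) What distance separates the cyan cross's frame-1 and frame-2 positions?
2.0

The cyan cross moved from (2.6, 11.3) to (1.7, 13.1), a distance of √(0.9² + 1.8²) ≈ 2.0.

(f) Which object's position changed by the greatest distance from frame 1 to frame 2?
the red triangle

(moved 5.8; next 5.2)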